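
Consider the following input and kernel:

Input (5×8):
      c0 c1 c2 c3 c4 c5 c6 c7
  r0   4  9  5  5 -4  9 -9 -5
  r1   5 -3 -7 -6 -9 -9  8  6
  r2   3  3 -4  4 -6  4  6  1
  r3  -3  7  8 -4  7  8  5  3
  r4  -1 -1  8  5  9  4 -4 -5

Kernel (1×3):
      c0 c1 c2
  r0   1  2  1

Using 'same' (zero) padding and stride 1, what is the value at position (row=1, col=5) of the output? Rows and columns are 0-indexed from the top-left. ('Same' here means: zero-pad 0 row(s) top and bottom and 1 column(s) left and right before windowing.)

-19

The receptive field on the zero-padded input at this output position is [-9 -9 8]. Elementwise product with the kernel and sum: -9·1 + -9·2 + 8·1.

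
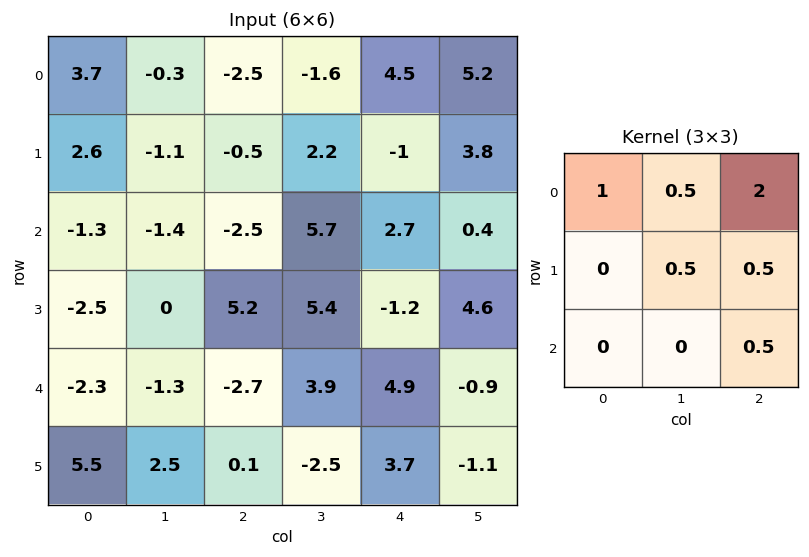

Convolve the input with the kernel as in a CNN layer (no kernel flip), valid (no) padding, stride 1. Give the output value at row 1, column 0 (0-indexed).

The receptive field on the input at this output position is [2.6 -1.1 -0.5 / -1.3 -1.4 -2.5 / -2.5 0 5.2]. Elementwise product with the kernel and sum: 2.6·1 + -1.1·0.5 + -0.5·2 + -1.4·0.5 + -2.5·0.5 + 5.2·0.5.

1.7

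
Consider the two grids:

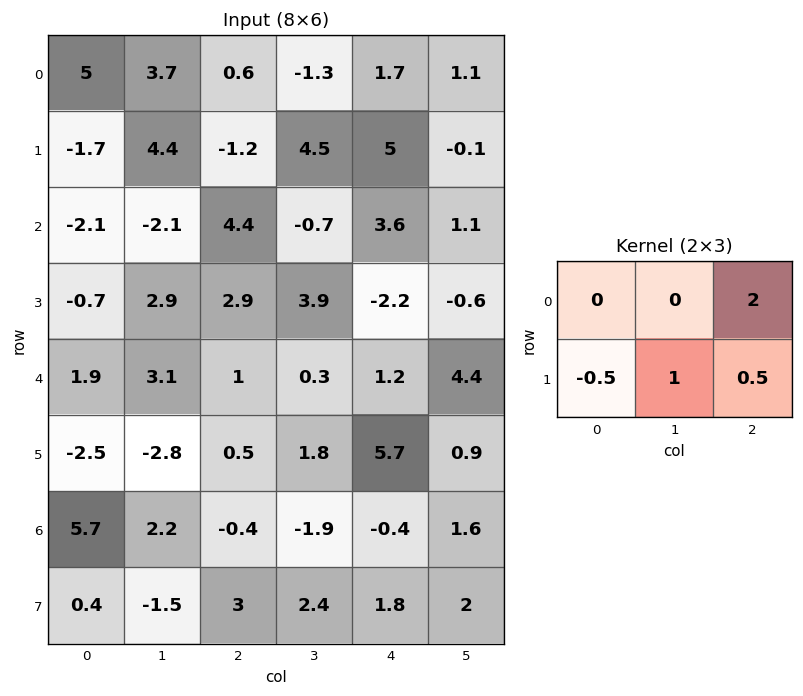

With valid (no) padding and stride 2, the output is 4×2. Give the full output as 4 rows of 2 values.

Output[0,0]: The receptive field on the input at this output position is [5 3.7 0.6 / -1.7 4.4 -1.2]. Elementwise product with the kernel and sum: 0.6·2 + -1.7·-0.5 + 4.4·1 + -1.2·0.5.

5.85 11
13.5 8.55
0.7 6.8
-1 1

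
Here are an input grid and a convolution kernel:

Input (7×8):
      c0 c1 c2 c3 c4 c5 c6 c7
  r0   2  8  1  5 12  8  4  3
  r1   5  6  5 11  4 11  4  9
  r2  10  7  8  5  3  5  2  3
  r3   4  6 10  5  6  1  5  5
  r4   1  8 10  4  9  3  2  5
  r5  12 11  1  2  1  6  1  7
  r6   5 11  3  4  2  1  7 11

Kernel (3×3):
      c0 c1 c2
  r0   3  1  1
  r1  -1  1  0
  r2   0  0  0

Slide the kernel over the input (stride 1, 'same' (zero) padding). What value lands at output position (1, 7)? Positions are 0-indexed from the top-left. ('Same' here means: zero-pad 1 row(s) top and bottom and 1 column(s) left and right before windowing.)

The receptive field on the zero-padded input at this output position is [4 3 0 / 4 9 0 / 2 3 0]. Elementwise product with the kernel and sum: 4·3 + 3·1 + 0·1 + 4·-1 + 9·1.

20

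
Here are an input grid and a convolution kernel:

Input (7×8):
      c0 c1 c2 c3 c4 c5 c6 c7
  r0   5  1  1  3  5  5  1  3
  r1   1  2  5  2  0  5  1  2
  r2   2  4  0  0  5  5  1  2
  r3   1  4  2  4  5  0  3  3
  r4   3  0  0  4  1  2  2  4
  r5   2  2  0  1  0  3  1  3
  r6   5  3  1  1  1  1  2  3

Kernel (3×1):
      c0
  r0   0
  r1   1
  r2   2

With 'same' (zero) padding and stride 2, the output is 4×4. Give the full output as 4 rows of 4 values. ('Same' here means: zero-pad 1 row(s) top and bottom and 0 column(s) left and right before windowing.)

7 11 5 3
4 4 15 7
7 0 1 4
5 1 1 2

Output[0,0]: The receptive field on the zero-padded input at this output position is [0 / 5 / 1]. Elementwise product with the kernel and sum: 5·1 + 1·2.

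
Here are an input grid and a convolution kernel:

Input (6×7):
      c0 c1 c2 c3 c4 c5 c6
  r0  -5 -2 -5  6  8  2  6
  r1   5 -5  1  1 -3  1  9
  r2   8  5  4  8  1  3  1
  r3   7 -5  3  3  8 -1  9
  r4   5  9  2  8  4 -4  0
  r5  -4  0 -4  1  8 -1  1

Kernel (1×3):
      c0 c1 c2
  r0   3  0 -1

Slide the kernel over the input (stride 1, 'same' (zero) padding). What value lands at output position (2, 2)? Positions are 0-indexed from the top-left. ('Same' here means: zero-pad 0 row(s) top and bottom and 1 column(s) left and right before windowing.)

The receptive field on the zero-padded input at this output position is [5 4 8]. Elementwise product with the kernel and sum: 5·3 + 8·-1.

7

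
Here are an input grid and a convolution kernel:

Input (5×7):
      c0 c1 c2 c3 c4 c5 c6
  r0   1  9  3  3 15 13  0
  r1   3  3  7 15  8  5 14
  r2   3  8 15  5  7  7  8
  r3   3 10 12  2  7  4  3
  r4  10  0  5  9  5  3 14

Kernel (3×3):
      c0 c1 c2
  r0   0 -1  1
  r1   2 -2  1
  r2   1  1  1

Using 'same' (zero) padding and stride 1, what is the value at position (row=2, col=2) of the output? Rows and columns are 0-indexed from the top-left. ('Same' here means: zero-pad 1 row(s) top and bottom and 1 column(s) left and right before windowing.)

The receptive field on the zero-padded input at this output position is [3 7 15 / 8 15 5 / 10 12 2]. Elementwise product with the kernel and sum: 7·-1 + 15·1 + 8·2 + 15·-2 + 5·1 + 10·1 + 12·1 + 2·1.

23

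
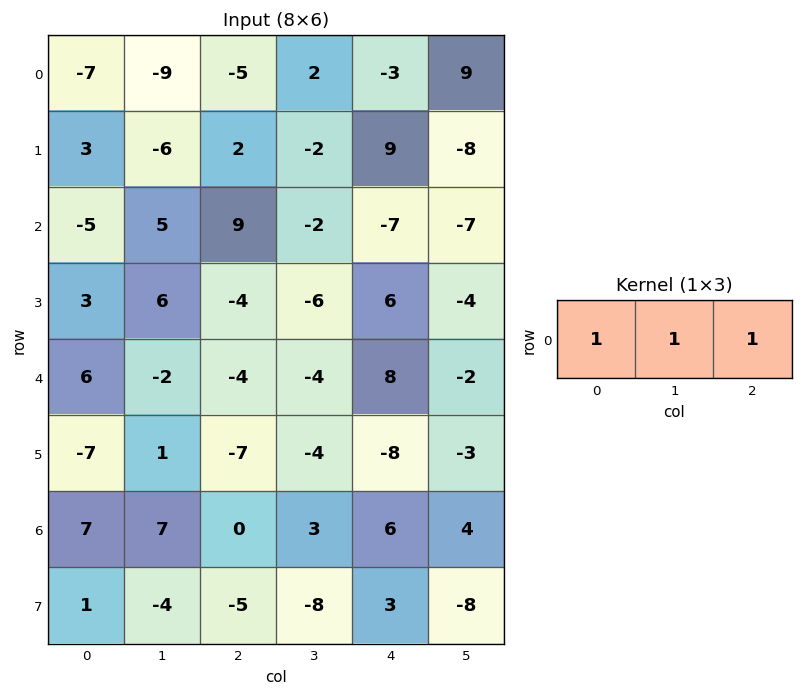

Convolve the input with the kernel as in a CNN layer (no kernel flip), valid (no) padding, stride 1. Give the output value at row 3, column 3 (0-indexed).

-4

The receptive field on the input at this output position is [-6 6 -4]. Elementwise product with the kernel and sum: -6·1 + 6·1 + -4·1.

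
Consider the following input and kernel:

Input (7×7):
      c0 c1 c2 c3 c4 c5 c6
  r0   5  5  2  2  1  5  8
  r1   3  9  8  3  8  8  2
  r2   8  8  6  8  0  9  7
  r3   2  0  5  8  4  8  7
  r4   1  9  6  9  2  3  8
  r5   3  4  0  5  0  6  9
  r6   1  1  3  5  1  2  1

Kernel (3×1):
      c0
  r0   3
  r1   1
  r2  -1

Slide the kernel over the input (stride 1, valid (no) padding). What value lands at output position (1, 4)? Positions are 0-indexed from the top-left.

The receptive field on the input at this output position is [8 / 0 / 4]. Elementwise product with the kernel and sum: 8·3 + 0·1 + 4·-1.

20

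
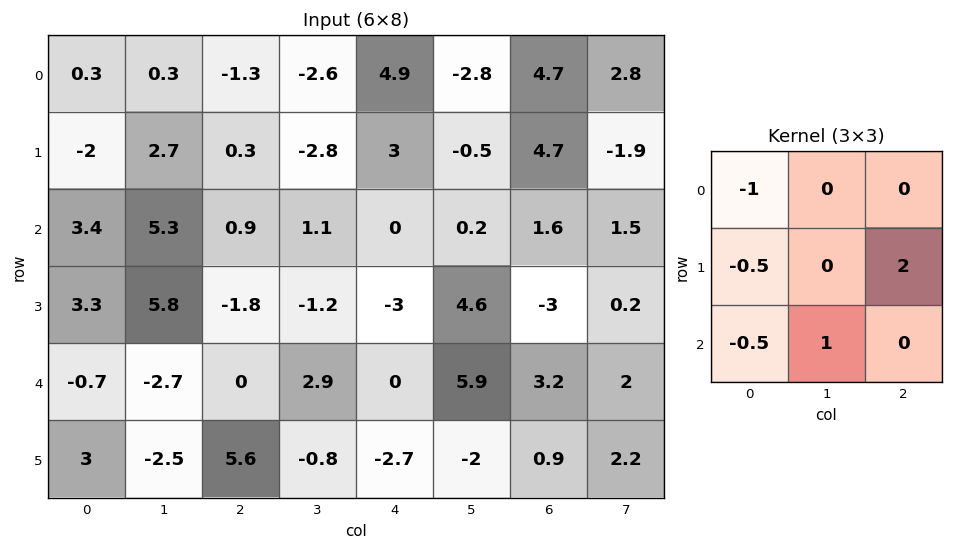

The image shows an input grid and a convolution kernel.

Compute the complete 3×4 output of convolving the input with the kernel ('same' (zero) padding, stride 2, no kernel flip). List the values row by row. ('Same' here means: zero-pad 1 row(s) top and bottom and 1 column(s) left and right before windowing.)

-1.4 -6.4 0.1 11.95
13.9 -7.85 0.25 -1.9
-2.4 8.2 9.25 -1.65

Output[0,0]: The receptive field on the zero-padded input at this output position is [0 0 0 / 0 0.3 0.3 / 0 -2 2.7]. Elementwise product with the kernel and sum: 0·-1 + 0·-0.5 + 0.3·2 + 0·-0.5 + -2·1.
Output[0,1]: The receptive field on the zero-padded input at this output position is [0 0 0 / 0.3 -1.3 -2.6 / 2.7 0.3 -2.8]. Elementwise product with the kernel and sum: 0·-1 + 0.3·-0.5 + -2.6·2 + 2.7·-0.5 + 0.3·1.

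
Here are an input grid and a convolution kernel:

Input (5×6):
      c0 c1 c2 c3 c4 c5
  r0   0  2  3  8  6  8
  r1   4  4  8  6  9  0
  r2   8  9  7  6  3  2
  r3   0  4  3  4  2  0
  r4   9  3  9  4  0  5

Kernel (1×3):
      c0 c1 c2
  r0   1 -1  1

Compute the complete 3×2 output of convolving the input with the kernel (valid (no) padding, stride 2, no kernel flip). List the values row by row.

Output[0,0]: The receptive field on the input at this output position is [0 2 3]. Elementwise product with the kernel and sum: 0·1 + 2·-1 + 3·1.
Output[0,1]: The receptive field on the input at this output position is [3 8 6]. Elementwise product with the kernel and sum: 3·1 + 8·-1 + 6·1.

1 1
6 4
15 5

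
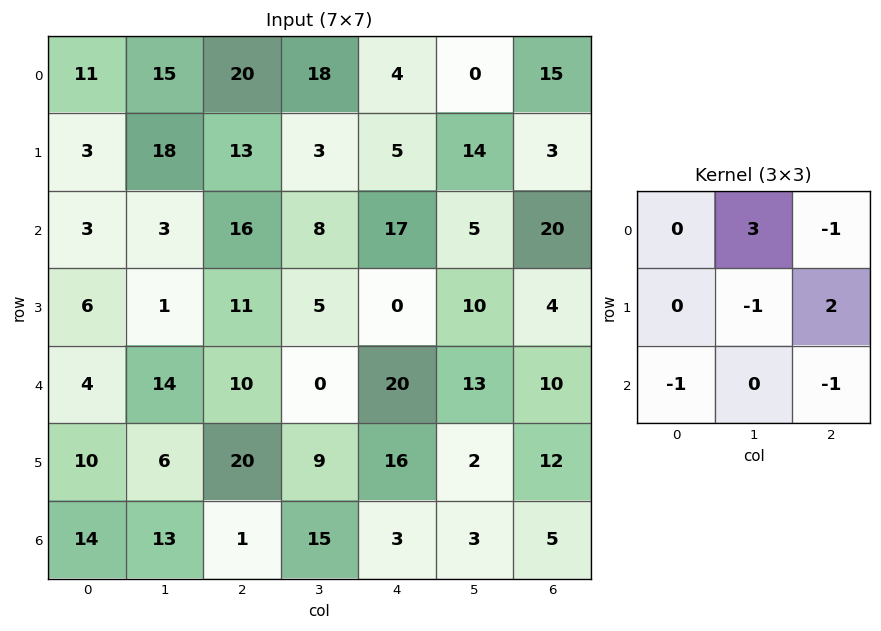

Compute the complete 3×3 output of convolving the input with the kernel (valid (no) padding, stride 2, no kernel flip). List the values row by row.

Output[0,0]: The receptive field on the input at this output position is [11 15 20 / 3 18 13 / 3 3 16]. Elementwise product with the kernel and sum: 15·3 + 20·-1 + 18·-1 + 13·2 + 3·-1 + 16·-1.
Output[0,1]: The receptive field on the input at this output position is [20 18 4 / 13 3 5 / 16 8 17]. Elementwise product with the kernel and sum: 18·3 + 4·-1 + 3·-1 + 5·2 + 16·-1 + 17·-1.

14 24 -60
0 -28 -37
51 -1 43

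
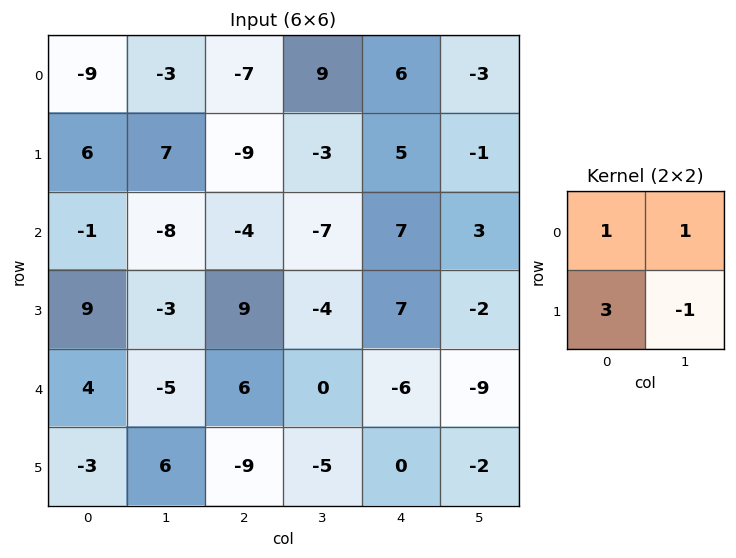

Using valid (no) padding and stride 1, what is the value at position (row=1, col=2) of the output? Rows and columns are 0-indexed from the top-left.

The receptive field on the input at this output position is [-9 -3 / -4 -7]. Elementwise product with the kernel and sum: -9·1 + -3·1 + -4·3 + -7·-1.

-17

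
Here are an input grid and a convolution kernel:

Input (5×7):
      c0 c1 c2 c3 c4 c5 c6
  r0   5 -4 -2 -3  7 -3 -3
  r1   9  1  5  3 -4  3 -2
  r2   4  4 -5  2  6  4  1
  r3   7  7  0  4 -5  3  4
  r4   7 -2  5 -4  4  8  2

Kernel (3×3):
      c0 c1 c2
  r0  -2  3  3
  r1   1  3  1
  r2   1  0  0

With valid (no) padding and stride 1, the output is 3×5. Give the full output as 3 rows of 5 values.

Output[0,0]: The receptive field on the input at this output position is [5 -4 -2 / 9 1 5 / 4 4 -5]. Elementwise product with the kernel and sum: 5·-2 + -4·3 + -2·3 + 9·1 + 1·3 + 5·1 + 4·1.

-7 16 21 14 -23
18 20 -6 19 25
24 -8 46 14 15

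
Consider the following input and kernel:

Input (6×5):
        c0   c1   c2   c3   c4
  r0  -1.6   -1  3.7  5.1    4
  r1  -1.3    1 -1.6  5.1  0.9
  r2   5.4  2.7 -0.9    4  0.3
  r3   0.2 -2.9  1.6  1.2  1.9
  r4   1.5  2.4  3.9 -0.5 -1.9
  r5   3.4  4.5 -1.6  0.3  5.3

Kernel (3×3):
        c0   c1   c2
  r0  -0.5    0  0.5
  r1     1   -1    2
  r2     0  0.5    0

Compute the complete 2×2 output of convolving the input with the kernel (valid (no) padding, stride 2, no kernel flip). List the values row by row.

-1.5 -2.75
4.35 4.55

Output[0,0]: The receptive field on the input at this output position is [-1.6 -1 3.7 / -1.3 1 -1.6 / 5.4 2.7 -0.9]. Elementwise product with the kernel and sum: -1.6·-0.5 + 3.7·0.5 + -1.3·1 + 1·-1 + -1.6·2 + 2.7·0.5.
Output[0,1]: The receptive field on the input at this output position is [3.7 5.1 4 / -1.6 5.1 0.9 / -0.9 4 0.3]. Elementwise product with the kernel and sum: 3.7·-0.5 + 4·0.5 + -1.6·1 + 5.1·-1 + 0.9·2 + 4·0.5.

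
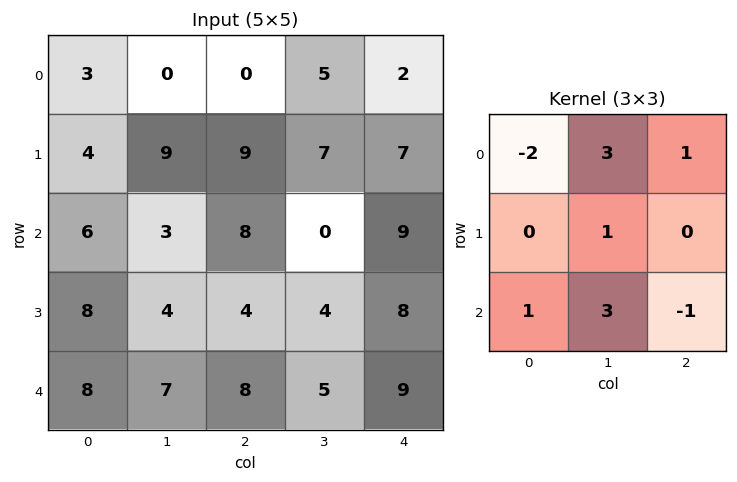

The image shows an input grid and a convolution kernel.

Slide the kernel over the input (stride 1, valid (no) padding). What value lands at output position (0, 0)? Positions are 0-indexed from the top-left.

The receptive field on the input at this output position is [3 0 0 / 4 9 9 / 6 3 8]. Elementwise product with the kernel and sum: 3·-2 + 0·3 + 0·1 + 9·1 + 6·1 + 3·3 + 8·-1.

10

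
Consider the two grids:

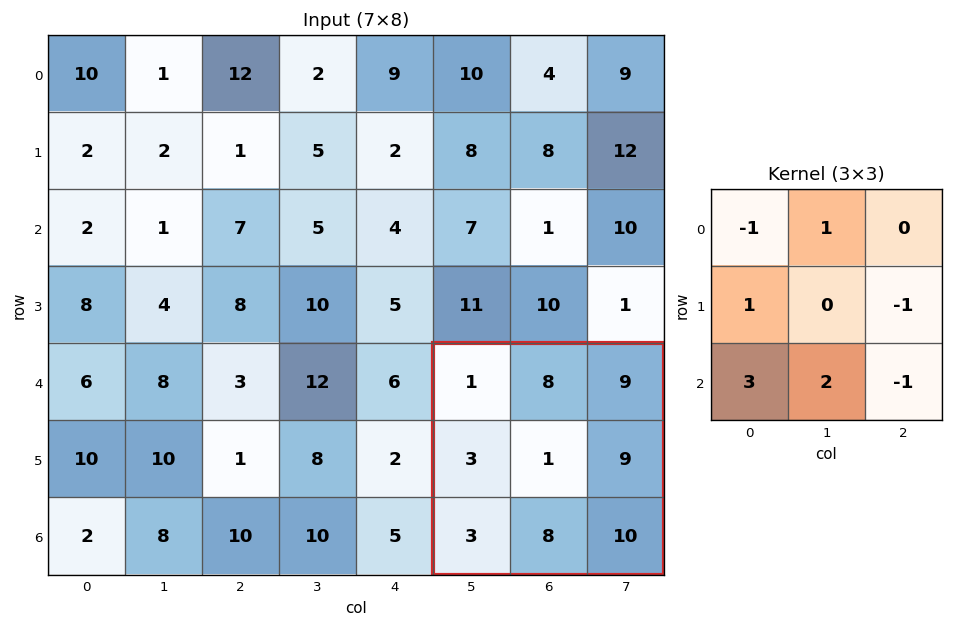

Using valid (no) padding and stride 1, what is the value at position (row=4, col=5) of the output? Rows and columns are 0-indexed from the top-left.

16

The receptive field on the input at this output position is [1 8 9 / 3 1 9 / 3 8 10]. Elementwise product with the kernel and sum: 1·-1 + 8·1 + 3·1 + 9·-1 + 3·3 + 8·2 + 10·-1.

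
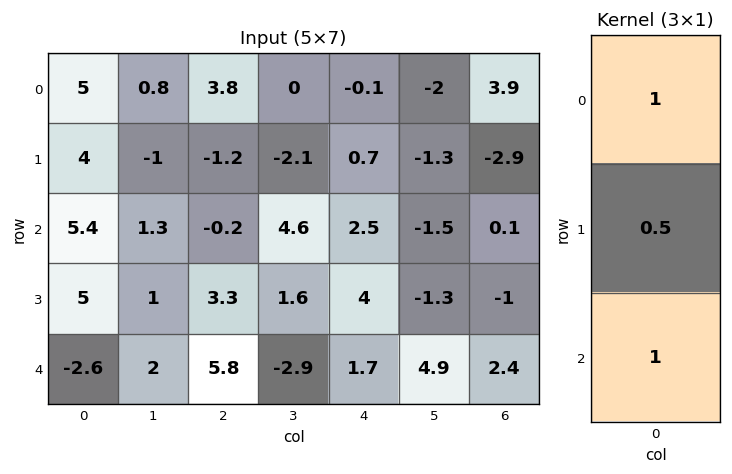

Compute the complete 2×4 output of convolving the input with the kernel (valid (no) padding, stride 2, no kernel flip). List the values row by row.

Output[0,0]: The receptive field on the input at this output position is [5 / 4 / 5.4]. Elementwise product with the kernel and sum: 5·1 + 4·0.5 + 5.4·1.

12.4 3 2.75 2.55
5.3 7.25 6.2 2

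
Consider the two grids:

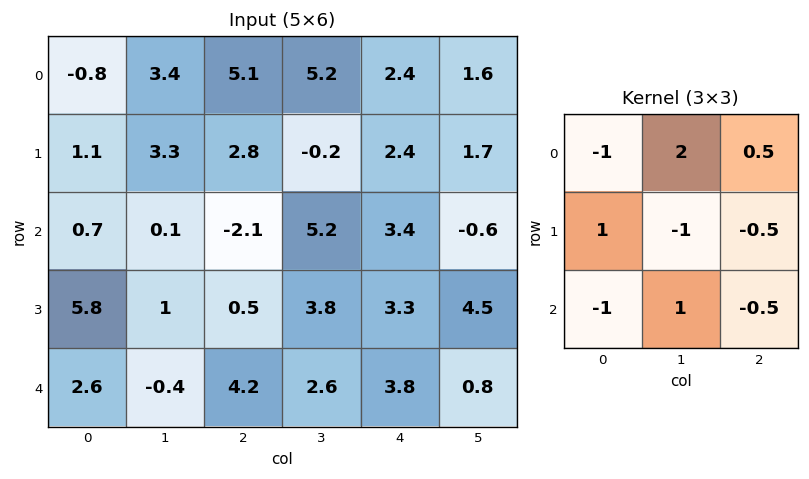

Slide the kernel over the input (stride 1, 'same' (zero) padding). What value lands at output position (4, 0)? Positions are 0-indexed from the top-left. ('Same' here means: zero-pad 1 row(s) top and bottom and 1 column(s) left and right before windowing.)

The receptive field on the zero-padded input at this output position is [0 5.8 1 / 0 2.6 -0.4 / 0 0 0]. Elementwise product with the kernel and sum: 0·-1 + 5.8·2 + 1·0.5 + 0·1 + 2.6·-1 + -0.4·-0.5 + 0·-1 + 0·1 + 0·-0.5.

9.7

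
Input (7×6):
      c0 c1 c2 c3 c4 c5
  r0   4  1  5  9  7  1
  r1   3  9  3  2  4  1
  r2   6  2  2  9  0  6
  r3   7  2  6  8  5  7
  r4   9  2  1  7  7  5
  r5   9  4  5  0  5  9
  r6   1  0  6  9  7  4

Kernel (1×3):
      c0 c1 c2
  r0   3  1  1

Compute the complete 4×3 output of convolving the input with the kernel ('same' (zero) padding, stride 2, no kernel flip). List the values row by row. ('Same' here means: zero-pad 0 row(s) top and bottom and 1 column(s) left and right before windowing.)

Output[0,0]: The receptive field on the zero-padded input at this output position is [0 4 1]. Elementwise product with the kernel and sum: 0·3 + 4·1 + 1·1.

5 17 35
8 17 33
11 14 33
1 15 38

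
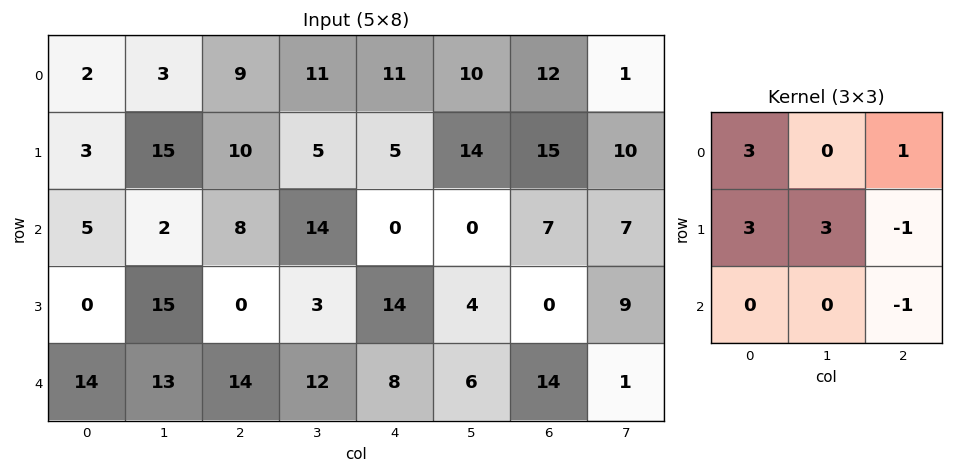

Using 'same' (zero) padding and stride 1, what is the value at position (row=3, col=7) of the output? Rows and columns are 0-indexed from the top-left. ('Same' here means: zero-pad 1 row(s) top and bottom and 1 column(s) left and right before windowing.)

48

The receptive field on the zero-padded input at this output position is [7 7 0 / 0 9 0 / 14 1 0]. Elementwise product with the kernel and sum: 7·3 + 0·1 + 0·3 + 9·3 + 0·-1 + 0·-1.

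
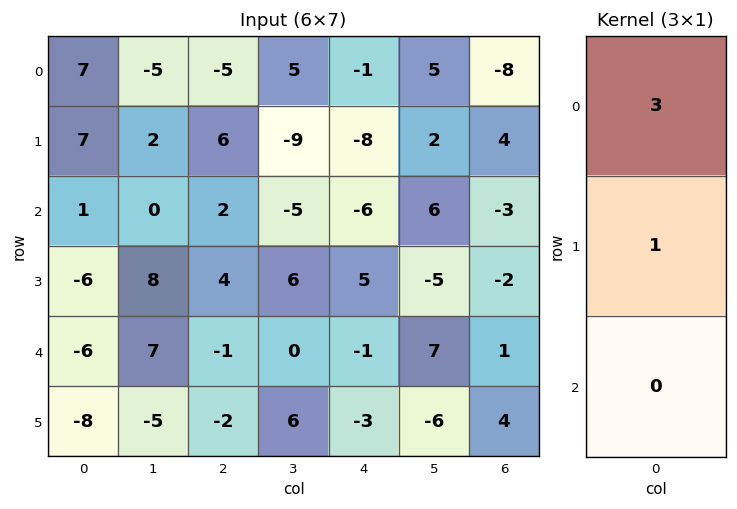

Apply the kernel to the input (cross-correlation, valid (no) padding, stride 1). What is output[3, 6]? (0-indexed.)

-5

The receptive field on the input at this output position is [-2 / 1 / 4]. Elementwise product with the kernel and sum: -2·3 + 1·1.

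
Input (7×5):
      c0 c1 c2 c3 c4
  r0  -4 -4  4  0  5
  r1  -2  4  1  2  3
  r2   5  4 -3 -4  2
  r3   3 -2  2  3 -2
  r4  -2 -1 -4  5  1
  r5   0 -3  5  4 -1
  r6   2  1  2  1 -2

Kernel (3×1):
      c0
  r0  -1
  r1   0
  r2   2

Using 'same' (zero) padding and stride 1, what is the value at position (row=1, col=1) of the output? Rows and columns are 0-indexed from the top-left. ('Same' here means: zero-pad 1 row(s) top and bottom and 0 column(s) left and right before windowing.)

The receptive field on the zero-padded input at this output position is [-4 / 4 / 4]. Elementwise product with the kernel and sum: -4·-1 + 4·2.

12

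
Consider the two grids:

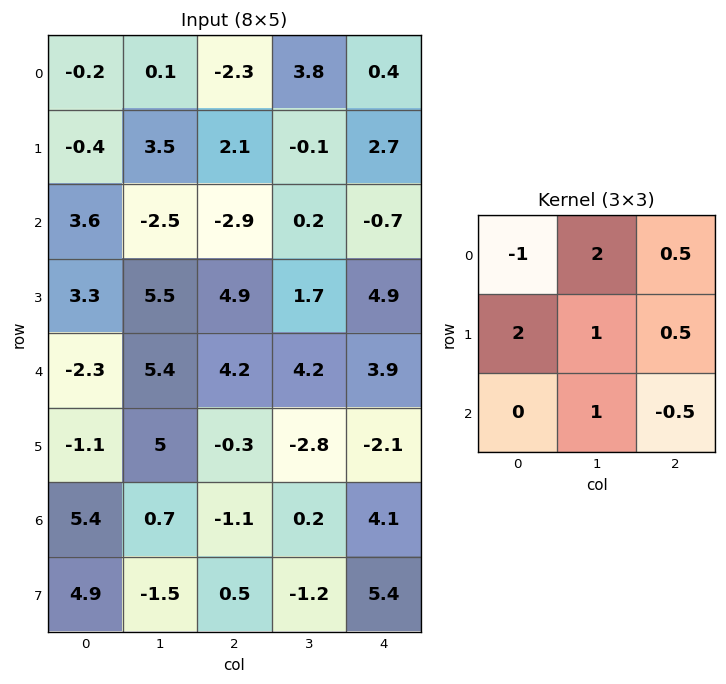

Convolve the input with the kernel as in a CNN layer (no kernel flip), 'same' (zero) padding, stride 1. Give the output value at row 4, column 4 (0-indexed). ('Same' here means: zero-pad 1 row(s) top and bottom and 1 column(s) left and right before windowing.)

18.3

The receptive field on the zero-padded input at this output position is [1.7 4.9 0 / 4.2 3.9 0 / -2.8 -2.1 0]. Elementwise product with the kernel and sum: 1.7·-1 + 4.9·2 + 0·0.5 + 4.2·2 + 3.9·1 + 0·0.5 + -2.1·1 + 0·-0.5.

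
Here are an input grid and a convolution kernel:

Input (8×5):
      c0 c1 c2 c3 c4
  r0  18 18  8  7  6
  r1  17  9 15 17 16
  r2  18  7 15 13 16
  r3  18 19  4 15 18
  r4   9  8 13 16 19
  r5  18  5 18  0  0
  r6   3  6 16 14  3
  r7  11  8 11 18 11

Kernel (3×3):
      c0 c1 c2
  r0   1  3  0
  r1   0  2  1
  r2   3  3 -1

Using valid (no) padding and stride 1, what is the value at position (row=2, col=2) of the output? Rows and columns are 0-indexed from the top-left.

170

The receptive field on the input at this output position is [15 13 16 / 4 15 18 / 13 16 19]. Elementwise product with the kernel and sum: 15·1 + 13·3 + 15·2 + 18·1 + 13·3 + 16·3 + 19·-1.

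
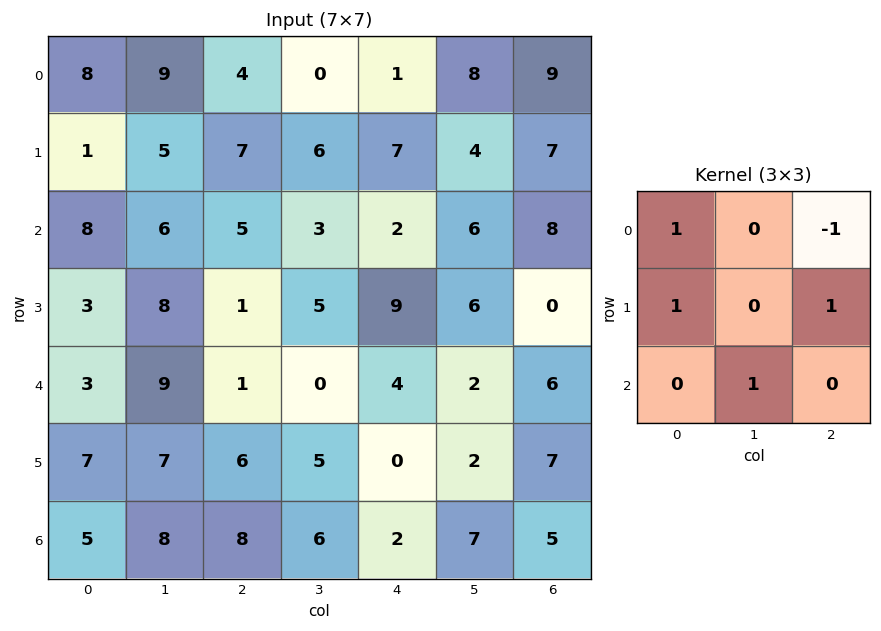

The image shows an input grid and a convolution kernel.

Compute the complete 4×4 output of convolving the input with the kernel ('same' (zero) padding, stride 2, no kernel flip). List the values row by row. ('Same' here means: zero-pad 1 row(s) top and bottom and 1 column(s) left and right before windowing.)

Output[0,0]: The receptive field on the zero-padded input at this output position is [0 0 0 / 0 8 9 / 0 1 5]. Elementwise product with the kernel and sum: 0·1 + 0·-1 + 0·1 + 9·1 + 1·1.
Output[0,1]: The receptive field on the zero-padded input at this output position is [0 0 0 / 9 4 0 / 5 7 6]. Elementwise product with the kernel and sum: 0·1 + 0·-1 + 9·1 + 0·1 + 7·1.

10 16 15 15
4 9 20 10
8 18 1 15
1 16 16 9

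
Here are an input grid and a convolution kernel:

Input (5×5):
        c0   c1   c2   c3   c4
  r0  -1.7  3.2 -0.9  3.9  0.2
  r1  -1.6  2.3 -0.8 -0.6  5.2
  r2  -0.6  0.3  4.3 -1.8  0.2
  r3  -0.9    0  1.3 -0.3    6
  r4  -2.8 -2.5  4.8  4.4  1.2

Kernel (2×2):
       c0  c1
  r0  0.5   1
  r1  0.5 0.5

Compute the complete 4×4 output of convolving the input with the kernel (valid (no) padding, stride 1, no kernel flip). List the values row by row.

2.7 1.45 2.75 4.45
1.35 2.65 0.25 4.1
-0.45 5.1 0.85 2.15
-3.1 2.45 4.95 8.65

Output[0,0]: The receptive field on the input at this output position is [-1.7 3.2 / -1.6 2.3]. Elementwise product with the kernel and sum: -1.7·0.5 + 3.2·1 + -1.6·0.5 + 2.3·0.5.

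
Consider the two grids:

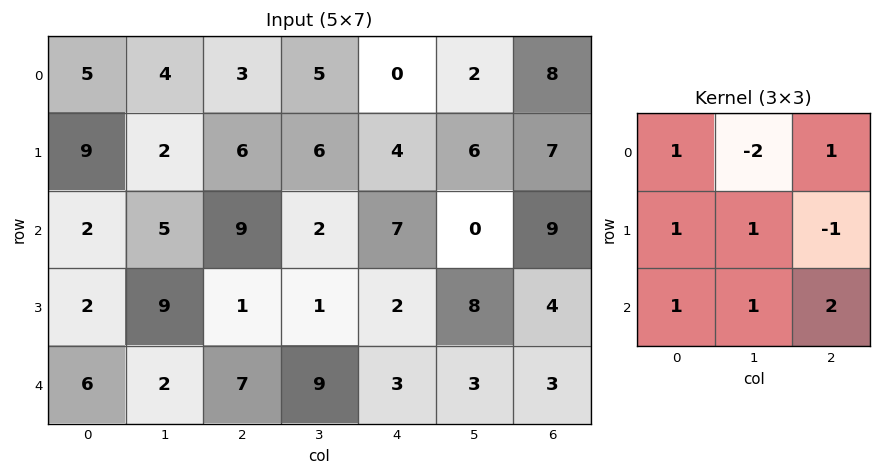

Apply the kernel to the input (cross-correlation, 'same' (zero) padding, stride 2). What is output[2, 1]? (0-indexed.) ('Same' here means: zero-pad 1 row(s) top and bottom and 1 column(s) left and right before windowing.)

The receptive field on the zero-padded input at this output position is [9 1 1 / 2 7 9 / 0 0 0]. Elementwise product with the kernel and sum: 9·1 + 1·-2 + 1·1 + 2·1 + 7·1 + 9·-1 + 0·1 + 0·1 + 0·2.

8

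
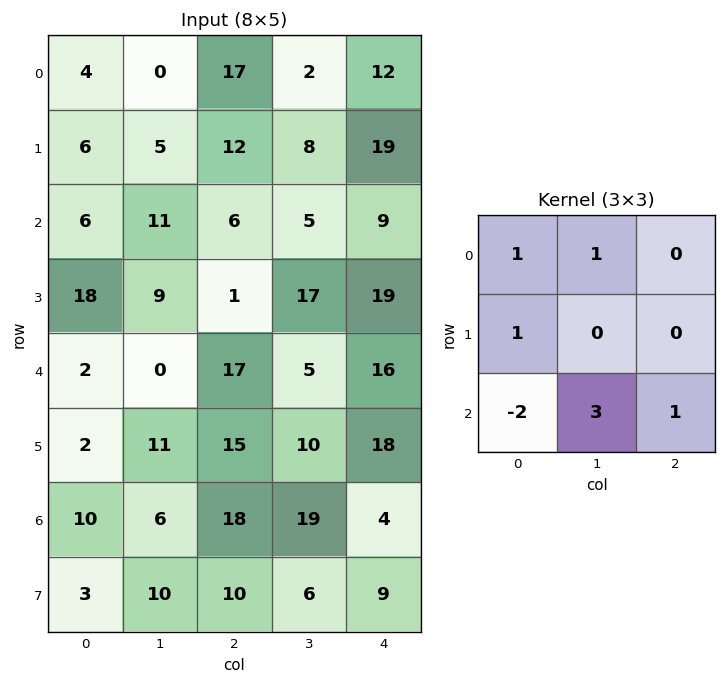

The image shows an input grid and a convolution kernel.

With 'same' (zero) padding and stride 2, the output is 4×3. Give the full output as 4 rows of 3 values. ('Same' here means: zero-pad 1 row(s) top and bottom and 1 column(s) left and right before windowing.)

23 34 43
69 30 55
35 43 75
21 48 62

Output[0,0]: The receptive field on the zero-padded input at this output position is [0 0 0 / 0 4 0 / 0 6 5]. Elementwise product with the kernel and sum: 0·1 + 0·1 + 0·1 + 0·-2 + 6·3 + 5·1.
Output[0,1]: The receptive field on the zero-padded input at this output position is [0 0 0 / 0 17 2 / 5 12 8]. Elementwise product with the kernel and sum: 0·1 + 0·1 + 0·1 + 5·-2 + 12·3 + 8·1.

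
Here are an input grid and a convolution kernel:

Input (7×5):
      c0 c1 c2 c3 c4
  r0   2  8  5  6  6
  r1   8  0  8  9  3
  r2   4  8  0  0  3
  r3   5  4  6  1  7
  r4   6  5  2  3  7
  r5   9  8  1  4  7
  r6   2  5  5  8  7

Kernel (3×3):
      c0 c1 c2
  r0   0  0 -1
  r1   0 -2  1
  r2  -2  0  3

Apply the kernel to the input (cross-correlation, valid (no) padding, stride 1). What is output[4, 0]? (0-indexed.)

-6

The receptive field on the input at this output position is [6 5 2 / 9 8 1 / 2 5 5]. Elementwise product with the kernel and sum: 2·-1 + 8·-2 + 1·1 + 2·-2 + 5·3.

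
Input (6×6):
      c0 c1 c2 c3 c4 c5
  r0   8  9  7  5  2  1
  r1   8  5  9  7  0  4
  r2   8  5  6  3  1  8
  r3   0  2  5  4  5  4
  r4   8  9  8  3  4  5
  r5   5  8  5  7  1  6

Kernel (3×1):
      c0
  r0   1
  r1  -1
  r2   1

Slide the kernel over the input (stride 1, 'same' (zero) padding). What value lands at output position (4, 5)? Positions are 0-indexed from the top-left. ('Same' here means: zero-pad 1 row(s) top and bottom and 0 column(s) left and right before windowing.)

The receptive field on the zero-padded input at this output position is [4 / 5 / 6]. Elementwise product with the kernel and sum: 4·1 + 5·-1 + 6·1.

5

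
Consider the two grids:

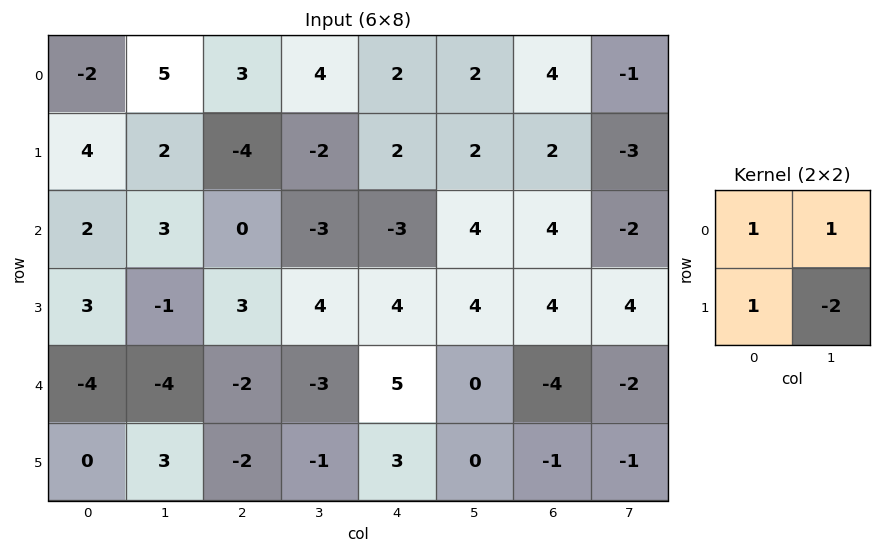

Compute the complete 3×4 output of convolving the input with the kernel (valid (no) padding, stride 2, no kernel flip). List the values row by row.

Output[0,0]: The receptive field on the input at this output position is [-2 5 / 4 2]. Elementwise product with the kernel and sum: -2·1 + 5·1 + 4·1 + 2·-2.

3 7 2 11
10 -8 -3 -2
-14 -5 8 -5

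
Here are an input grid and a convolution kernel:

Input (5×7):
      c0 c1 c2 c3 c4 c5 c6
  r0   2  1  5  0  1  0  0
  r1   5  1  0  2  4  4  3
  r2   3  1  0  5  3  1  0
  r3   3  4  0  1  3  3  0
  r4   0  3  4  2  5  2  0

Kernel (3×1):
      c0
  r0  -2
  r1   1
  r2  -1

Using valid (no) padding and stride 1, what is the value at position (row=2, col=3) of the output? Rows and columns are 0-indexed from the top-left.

The receptive field on the input at this output position is [5 / 1 / 2]. Elementwise product with the kernel and sum: 5·-2 + 1·1 + 2·-1.

-11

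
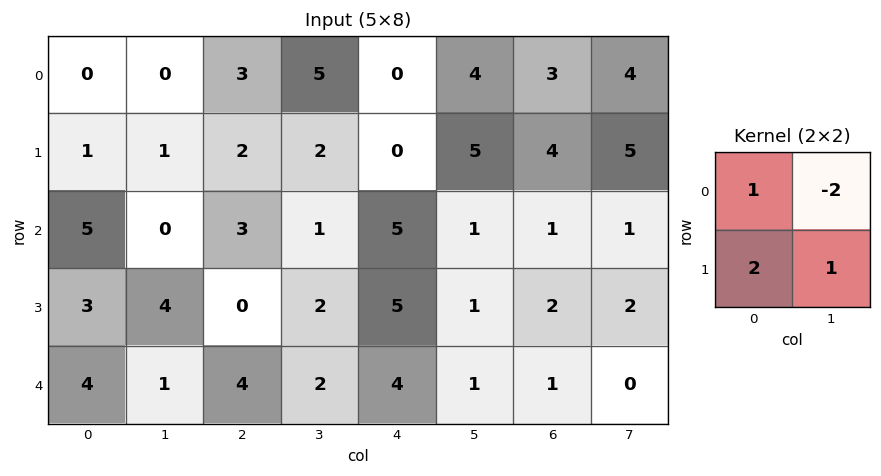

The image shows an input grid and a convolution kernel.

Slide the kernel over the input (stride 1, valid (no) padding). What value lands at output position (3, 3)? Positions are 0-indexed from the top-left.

0

The receptive field on the input at this output position is [2 5 / 2 4]. Elementwise product with the kernel and sum: 2·1 + 5·-2 + 2·2 + 4·1.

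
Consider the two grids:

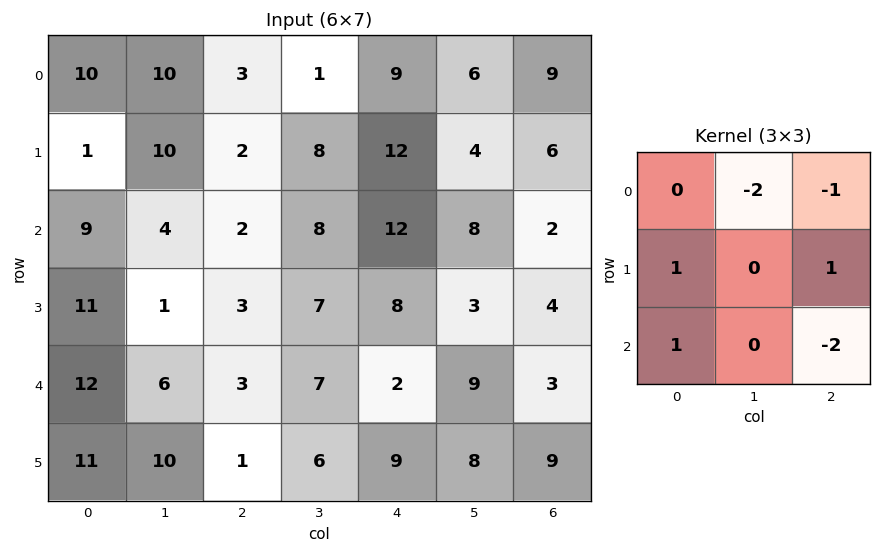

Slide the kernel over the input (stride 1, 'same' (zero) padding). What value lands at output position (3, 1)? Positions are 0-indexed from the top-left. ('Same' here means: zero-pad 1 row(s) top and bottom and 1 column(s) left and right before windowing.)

The receptive field on the zero-padded input at this output position is [9 4 2 / 11 1 3 / 12 6 3]. Elementwise product with the kernel and sum: 4·-2 + 2·-1 + 11·1 + 3·1 + 12·1 + 3·-2.

10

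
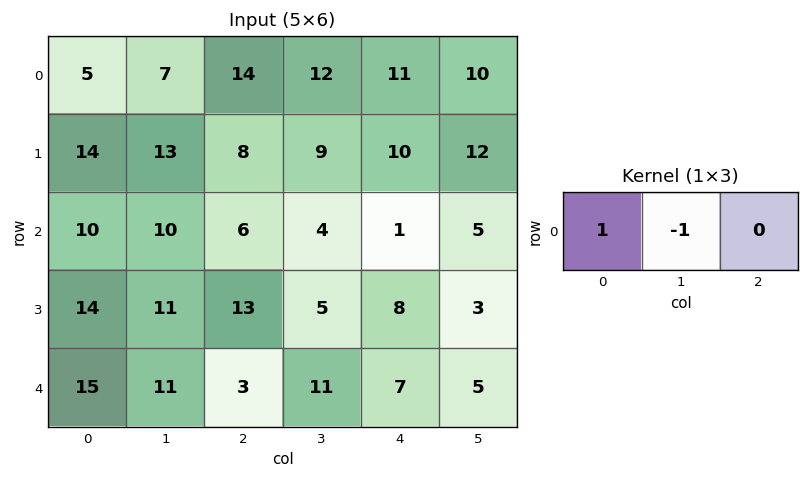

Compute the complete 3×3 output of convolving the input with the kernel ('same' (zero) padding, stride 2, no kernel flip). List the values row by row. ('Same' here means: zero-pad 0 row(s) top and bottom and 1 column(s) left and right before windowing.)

Output[0,0]: The receptive field on the zero-padded input at this output position is [0 5 7]. Elementwise product with the kernel and sum: 0·1 + 5·-1.

-5 -7 1
-10 4 3
-15 8 4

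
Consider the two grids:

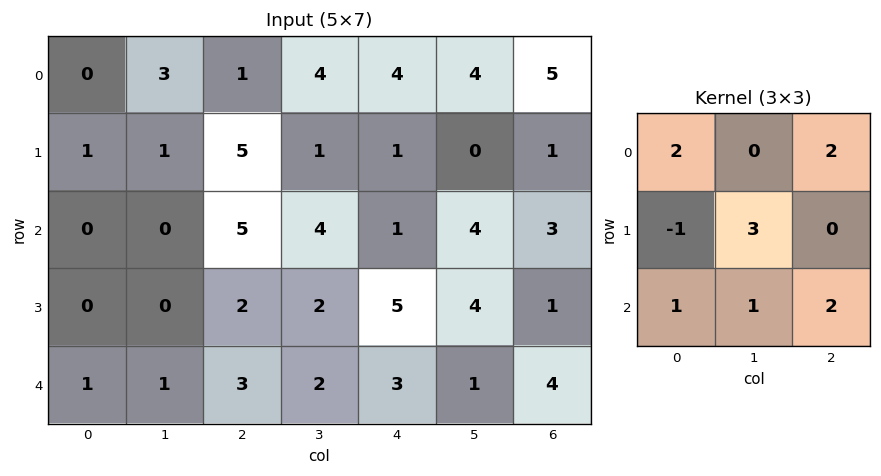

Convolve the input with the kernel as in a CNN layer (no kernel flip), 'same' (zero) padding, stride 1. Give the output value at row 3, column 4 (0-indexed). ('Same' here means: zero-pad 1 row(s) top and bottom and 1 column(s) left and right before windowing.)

36

The receptive field on the zero-padded input at this output position is [4 1 4 / 2 5 4 / 2 3 1]. Elementwise product with the kernel and sum: 4·2 + 4·2 + 2·-1 + 5·3 + 2·1 + 3·1 + 1·2.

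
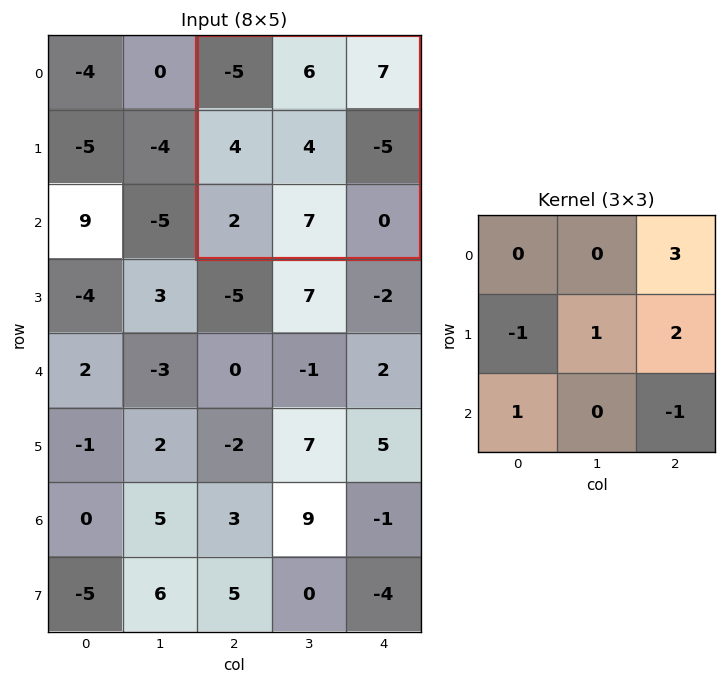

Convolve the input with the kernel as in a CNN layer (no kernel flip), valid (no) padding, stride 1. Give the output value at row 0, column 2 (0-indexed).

13

The receptive field on the input at this output position is [-5 6 7 / 4 4 -5 / 2 7 0]. Elementwise product with the kernel and sum: 7·3 + 4·-1 + 4·1 + -5·2 + 2·1 + 0·-1.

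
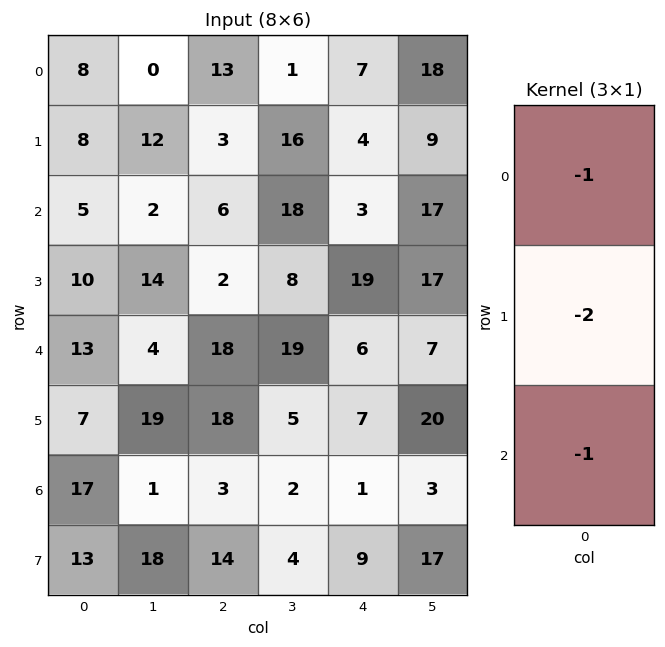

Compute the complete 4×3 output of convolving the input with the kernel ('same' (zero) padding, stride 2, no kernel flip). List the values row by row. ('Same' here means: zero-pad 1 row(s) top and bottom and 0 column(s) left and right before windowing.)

Output[0,0]: The receptive field on the zero-padded input at this output position is [0 / 8 / 8]. Elementwise product with the kernel and sum: 0·-1 + 8·-2 + 8·-1.
Output[0,1]: The receptive field on the zero-padded input at this output position is [0 / 13 / 3]. Elementwise product with the kernel and sum: 0·-1 + 13·-2 + 3·-1.

-24 -29 -18
-28 -17 -29
-43 -56 -38
-54 -38 -18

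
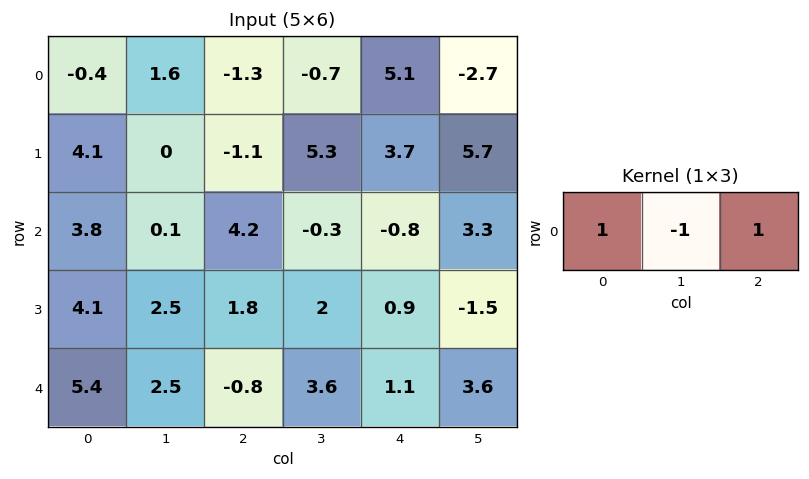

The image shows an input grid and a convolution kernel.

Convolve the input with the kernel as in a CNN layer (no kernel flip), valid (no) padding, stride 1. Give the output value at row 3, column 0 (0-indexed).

The receptive field on the input at this output position is [4.1 2.5 1.8]. Elementwise product with the kernel and sum: 4.1·1 + 2.5·-1 + 1.8·1.

3.4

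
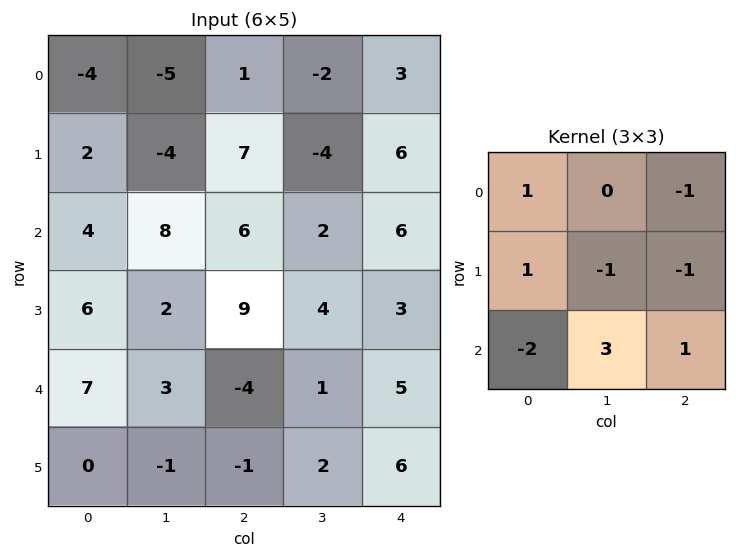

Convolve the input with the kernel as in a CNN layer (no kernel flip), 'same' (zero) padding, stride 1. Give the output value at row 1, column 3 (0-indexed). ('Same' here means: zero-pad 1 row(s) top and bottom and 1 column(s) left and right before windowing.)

3

The receptive field on the zero-padded input at this output position is [1 -2 3 / 7 -4 6 / 6 2 6]. Elementwise product with the kernel and sum: 1·1 + 3·-1 + 7·1 + -4·-1 + 6·-1 + 6·-2 + 2·3 + 6·1.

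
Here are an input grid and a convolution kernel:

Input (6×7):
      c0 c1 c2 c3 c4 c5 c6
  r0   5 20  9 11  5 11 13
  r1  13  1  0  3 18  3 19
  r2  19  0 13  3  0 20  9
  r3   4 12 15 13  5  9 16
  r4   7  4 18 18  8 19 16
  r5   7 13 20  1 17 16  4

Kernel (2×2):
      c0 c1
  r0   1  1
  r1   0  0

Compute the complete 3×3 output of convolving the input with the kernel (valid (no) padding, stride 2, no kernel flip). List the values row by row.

25 20 16
19 16 20
11 36 27

Output[0,0]: The receptive field on the input at this output position is [5 20 / 13 1]. Elementwise product with the kernel and sum: 5·1 + 20·1.
Output[0,1]: The receptive field on the input at this output position is [9 11 / 0 3]. Elementwise product with the kernel and sum: 9·1 + 11·1.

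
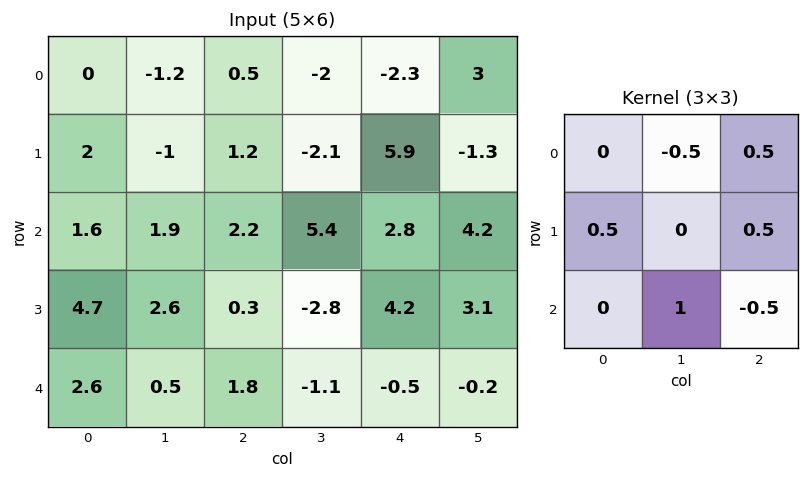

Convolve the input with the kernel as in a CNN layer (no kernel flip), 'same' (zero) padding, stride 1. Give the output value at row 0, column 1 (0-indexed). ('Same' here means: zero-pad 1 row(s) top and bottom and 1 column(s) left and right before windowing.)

The receptive field on the zero-padded input at this output position is [0 0 0 / 0 -1.2 0.5 / 2 -1 1.2]. Elementwise product with the kernel and sum: 0·-0.5 + 0·0.5 + 0·0.5 + 0.5·0.5 + -1·1 + 1.2·-0.5.

-1.35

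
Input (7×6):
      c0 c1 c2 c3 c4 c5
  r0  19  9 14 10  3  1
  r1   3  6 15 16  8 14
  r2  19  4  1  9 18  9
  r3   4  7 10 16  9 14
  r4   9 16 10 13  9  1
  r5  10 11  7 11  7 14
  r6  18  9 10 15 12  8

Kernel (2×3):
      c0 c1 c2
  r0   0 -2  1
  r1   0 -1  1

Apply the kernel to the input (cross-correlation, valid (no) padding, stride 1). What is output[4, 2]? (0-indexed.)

-21

The receptive field on the input at this output position is [10 13 9 / 7 11 7]. Elementwise product with the kernel and sum: 13·-2 + 9·1 + 11·-1 + 7·1.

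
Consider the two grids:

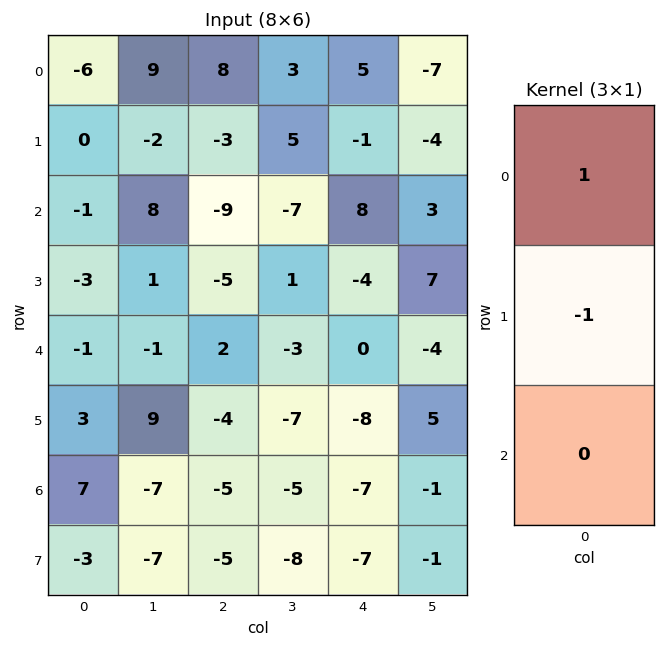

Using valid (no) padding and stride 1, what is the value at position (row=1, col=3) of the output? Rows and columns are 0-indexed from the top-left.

12

The receptive field on the input at this output position is [5 / -7 / 1]. Elementwise product with the kernel and sum: 5·1 + -7·-1.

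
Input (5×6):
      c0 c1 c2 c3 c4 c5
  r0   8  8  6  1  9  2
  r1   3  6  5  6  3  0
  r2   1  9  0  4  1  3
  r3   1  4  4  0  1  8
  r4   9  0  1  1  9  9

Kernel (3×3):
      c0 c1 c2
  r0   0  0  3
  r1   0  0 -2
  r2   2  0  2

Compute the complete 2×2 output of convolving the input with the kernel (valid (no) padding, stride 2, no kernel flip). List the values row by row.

Output[0,0]: The receptive field on the input at this output position is [8 8 6 / 3 6 5 / 1 9 0]. Elementwise product with the kernel and sum: 6·3 + 5·-2 + 1·2 + 0·2.
Output[0,1]: The receptive field on the input at this output position is [6 1 9 / 5 6 3 / 0 4 1]. Elementwise product with the kernel and sum: 9·3 + 3·-2 + 0·2 + 1·2.

10 23
12 21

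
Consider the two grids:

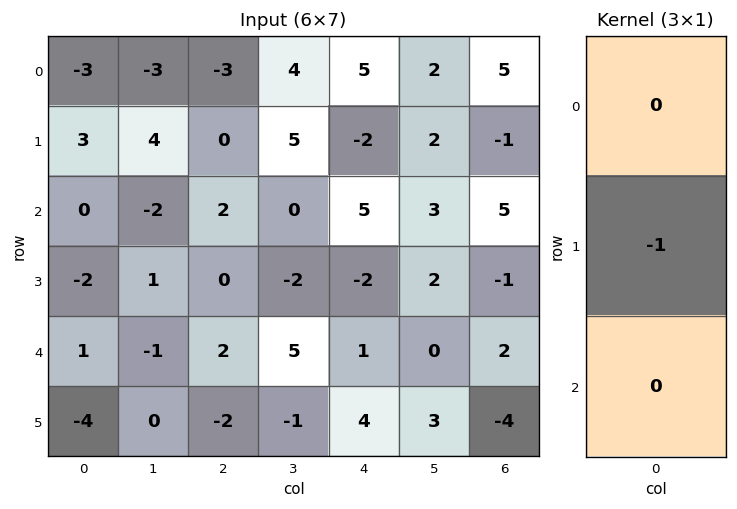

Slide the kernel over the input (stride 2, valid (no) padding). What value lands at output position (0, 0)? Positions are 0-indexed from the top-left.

The receptive field on the input at this output position is [-3 / 3 / 0]. Elementwise product with the kernel and sum: 3·-1.

-3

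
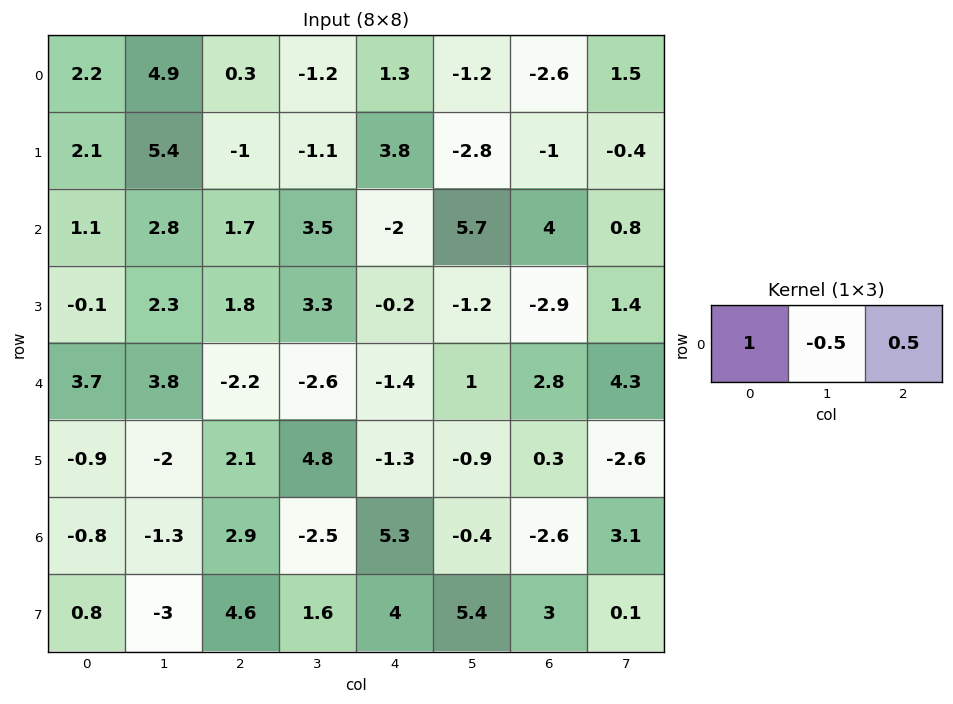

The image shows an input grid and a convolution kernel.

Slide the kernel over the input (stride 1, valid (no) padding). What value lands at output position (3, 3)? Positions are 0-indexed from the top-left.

2.8

The receptive field on the input at this output position is [3.3 -0.2 -1.2]. Elementwise product with the kernel and sum: 3.3·1 + -0.2·-0.5 + -1.2·0.5.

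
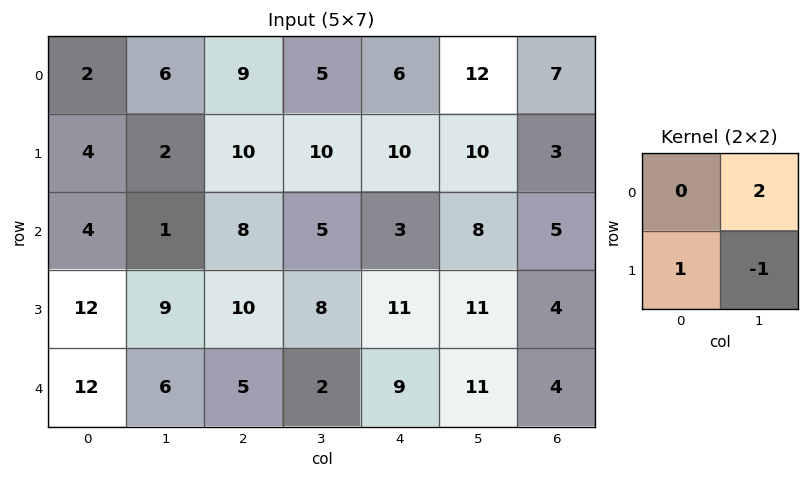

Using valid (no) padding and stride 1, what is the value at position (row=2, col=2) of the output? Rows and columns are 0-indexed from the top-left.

12

The receptive field on the input at this output position is [8 5 / 10 8]. Elementwise product with the kernel and sum: 5·2 + 10·1 + 8·-1.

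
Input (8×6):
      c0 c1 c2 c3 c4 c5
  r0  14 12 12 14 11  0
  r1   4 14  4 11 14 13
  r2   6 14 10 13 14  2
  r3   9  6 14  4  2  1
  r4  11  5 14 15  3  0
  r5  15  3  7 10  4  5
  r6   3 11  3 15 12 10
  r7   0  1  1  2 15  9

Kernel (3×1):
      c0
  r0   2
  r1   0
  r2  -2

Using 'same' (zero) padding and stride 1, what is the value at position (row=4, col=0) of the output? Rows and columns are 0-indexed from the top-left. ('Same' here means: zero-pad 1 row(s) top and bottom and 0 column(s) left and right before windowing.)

-12

The receptive field on the zero-padded input at this output position is [9 / 11 / 15]. Elementwise product with the kernel and sum: 9·2 + 15·-2.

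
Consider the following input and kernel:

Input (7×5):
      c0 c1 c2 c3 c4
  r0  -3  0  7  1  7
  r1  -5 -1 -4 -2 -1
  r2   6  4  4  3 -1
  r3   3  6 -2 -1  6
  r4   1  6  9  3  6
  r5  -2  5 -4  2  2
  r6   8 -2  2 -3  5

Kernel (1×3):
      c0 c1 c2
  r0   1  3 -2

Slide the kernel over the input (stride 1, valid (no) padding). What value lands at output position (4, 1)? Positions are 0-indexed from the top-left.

27

The receptive field on the input at this output position is [6 9 3]. Elementwise product with the kernel and sum: 6·1 + 9·3 + 3·-2.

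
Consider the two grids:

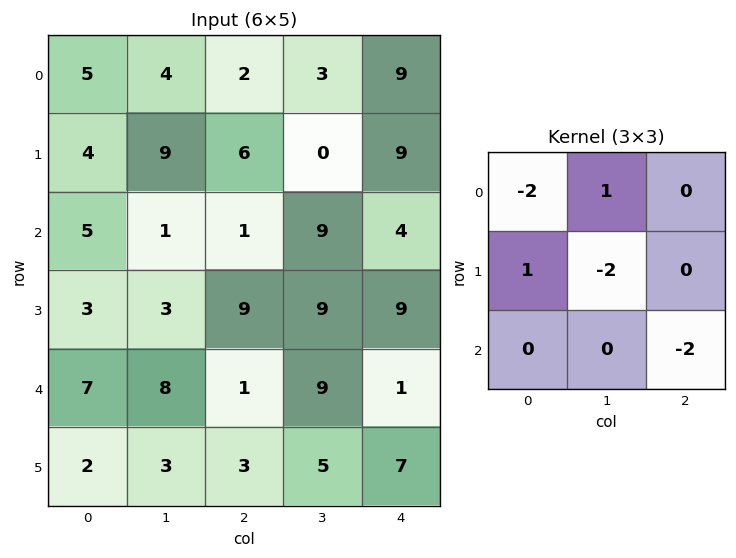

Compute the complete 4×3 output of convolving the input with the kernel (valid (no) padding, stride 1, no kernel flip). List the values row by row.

-22 -27 -3
-14 -31 -47
-14 -34 -4
-18 -1 -40

Output[0,0]: The receptive field on the input at this output position is [5 4 2 / 4 9 6 / 5 1 1]. Elementwise product with the kernel and sum: 5·-2 + 4·1 + 4·1 + 9·-2 + 1·-2.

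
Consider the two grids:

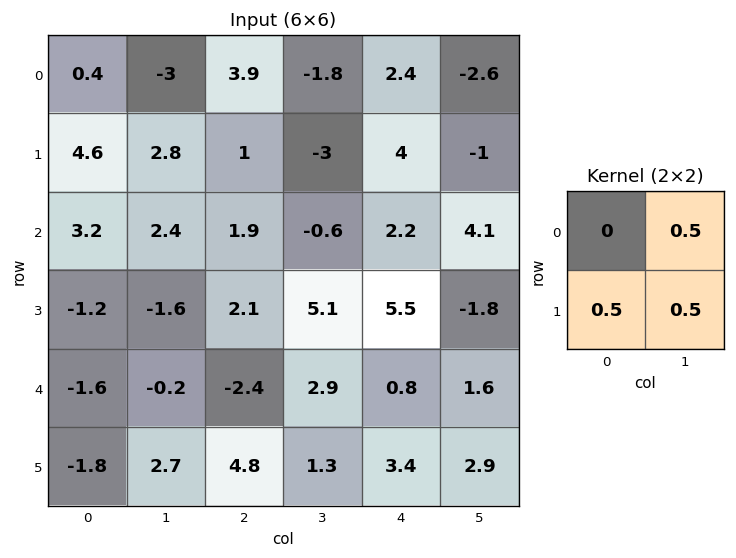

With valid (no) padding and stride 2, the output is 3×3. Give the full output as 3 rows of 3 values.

2.2 -1.9 0.2
-0.2 3.3 3.9
0.35 4.5 3.95

Output[0,0]: The receptive field on the input at this output position is [0.4 -3 / 4.6 2.8]. Elementwise product with the kernel and sum: -3·0.5 + 4.6·0.5 + 2.8·0.5.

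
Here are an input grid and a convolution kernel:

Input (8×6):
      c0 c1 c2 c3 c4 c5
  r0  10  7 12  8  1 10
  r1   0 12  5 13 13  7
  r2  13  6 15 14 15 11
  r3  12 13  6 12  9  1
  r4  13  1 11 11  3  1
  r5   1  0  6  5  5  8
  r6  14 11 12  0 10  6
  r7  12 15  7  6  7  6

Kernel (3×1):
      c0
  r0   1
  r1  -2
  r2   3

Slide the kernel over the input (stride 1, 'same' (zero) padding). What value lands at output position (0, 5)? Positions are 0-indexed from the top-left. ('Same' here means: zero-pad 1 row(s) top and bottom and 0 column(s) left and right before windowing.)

1

The receptive field on the zero-padded input at this output position is [0 / 10 / 7]. Elementwise product with the kernel and sum: 0·1 + 10·-2 + 7·3.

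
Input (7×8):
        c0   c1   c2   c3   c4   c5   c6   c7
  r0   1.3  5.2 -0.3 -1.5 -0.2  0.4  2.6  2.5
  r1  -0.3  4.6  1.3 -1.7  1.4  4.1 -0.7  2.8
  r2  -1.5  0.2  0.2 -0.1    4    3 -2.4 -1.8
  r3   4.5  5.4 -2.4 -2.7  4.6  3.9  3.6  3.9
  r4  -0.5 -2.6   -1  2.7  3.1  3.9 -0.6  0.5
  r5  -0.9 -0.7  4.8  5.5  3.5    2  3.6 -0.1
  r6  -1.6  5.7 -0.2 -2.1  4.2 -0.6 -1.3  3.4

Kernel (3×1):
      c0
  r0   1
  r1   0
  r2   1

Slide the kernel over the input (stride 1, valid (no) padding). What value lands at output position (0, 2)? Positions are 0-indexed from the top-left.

The receptive field on the input at this output position is [-0.3 / 1.3 / 0.2]. Elementwise product with the kernel and sum: -0.3·1 + 0.2·1.

-0.1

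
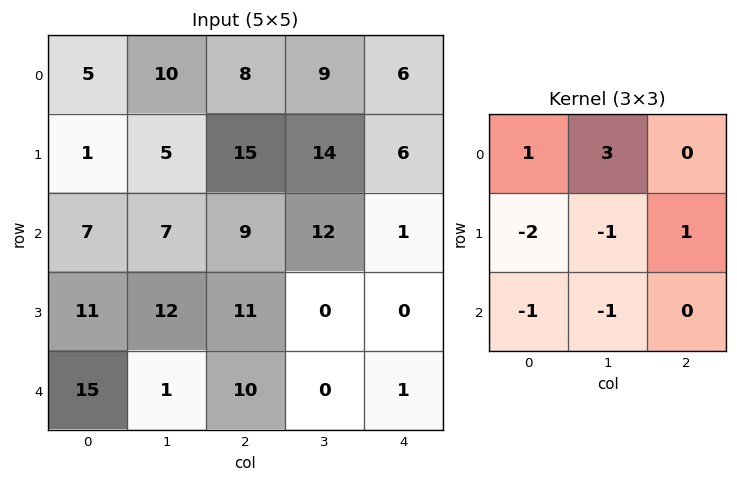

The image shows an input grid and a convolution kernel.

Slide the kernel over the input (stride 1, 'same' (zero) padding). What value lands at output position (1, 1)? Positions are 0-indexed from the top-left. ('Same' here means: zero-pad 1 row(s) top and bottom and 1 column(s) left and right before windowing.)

The receptive field on the zero-padded input at this output position is [5 10 8 / 1 5 15 / 7 7 9]. Elementwise product with the kernel and sum: 5·1 + 10·3 + 1·-2 + 5·-1 + 15·1 + 7·-1 + 7·-1.

29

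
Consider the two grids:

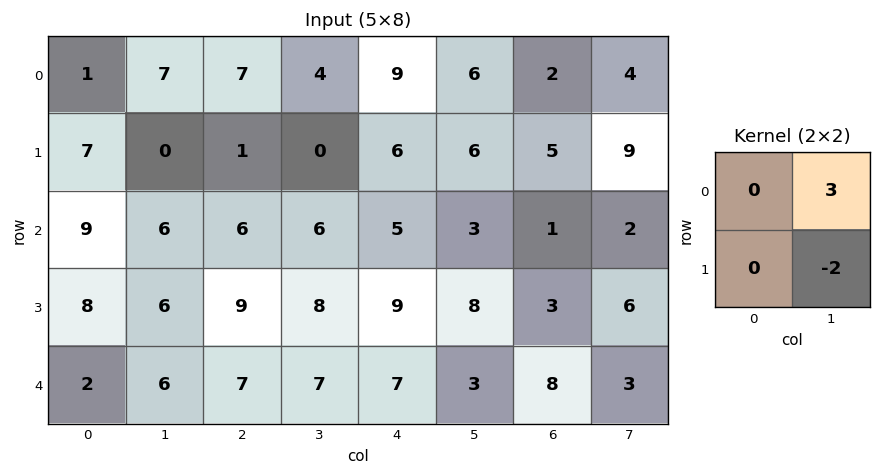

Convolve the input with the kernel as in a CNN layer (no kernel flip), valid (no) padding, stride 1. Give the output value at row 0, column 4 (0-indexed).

6

The receptive field on the input at this output position is [9 6 / 6 6]. Elementwise product with the kernel and sum: 6·3 + 6·-2.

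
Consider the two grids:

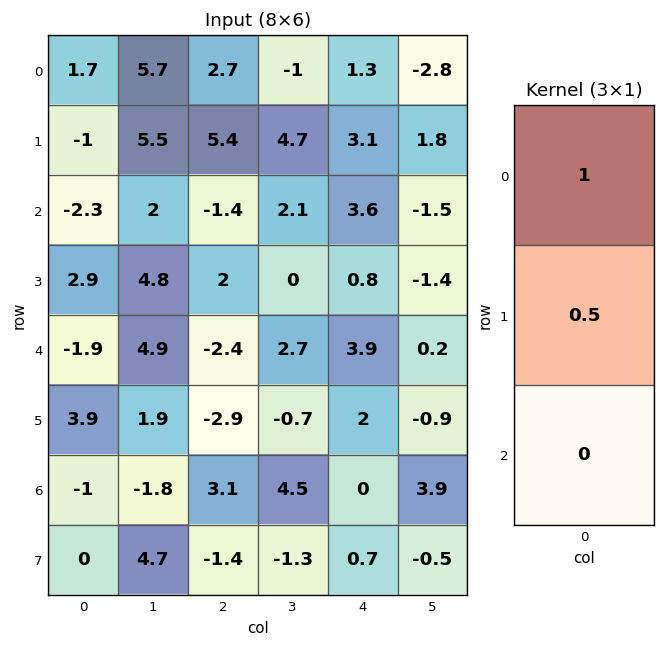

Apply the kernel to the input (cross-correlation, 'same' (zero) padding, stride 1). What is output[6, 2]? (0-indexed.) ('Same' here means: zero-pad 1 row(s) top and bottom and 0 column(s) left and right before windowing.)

The receptive field on the zero-padded input at this output position is [-2.9 / 3.1 / -1.4]. Elementwise product with the kernel and sum: -2.9·1 + 3.1·0.5.

-1.35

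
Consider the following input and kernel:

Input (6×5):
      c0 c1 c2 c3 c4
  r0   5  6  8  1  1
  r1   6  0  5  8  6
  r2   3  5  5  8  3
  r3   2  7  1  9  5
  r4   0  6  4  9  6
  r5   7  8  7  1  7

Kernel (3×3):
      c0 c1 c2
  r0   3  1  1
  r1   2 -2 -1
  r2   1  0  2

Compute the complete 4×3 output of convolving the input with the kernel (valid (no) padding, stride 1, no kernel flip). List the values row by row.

49 30 25
18 30 31
16 55 21
19 36 22

Output[0,0]: The receptive field on the input at this output position is [5 6 8 / 6 0 5 / 3 5 5]. Elementwise product with the kernel and sum: 5·3 + 6·1 + 8·1 + 6·2 + 0·-2 + 5·-1 + 3·1 + 5·2.
Output[0,1]: The receptive field on the input at this output position is [6 8 1 / 0 5 8 / 5 5 8]. Elementwise product with the kernel and sum: 6·3 + 8·1 + 1·1 + 0·2 + 5·-2 + 8·-1 + 5·1 + 8·2.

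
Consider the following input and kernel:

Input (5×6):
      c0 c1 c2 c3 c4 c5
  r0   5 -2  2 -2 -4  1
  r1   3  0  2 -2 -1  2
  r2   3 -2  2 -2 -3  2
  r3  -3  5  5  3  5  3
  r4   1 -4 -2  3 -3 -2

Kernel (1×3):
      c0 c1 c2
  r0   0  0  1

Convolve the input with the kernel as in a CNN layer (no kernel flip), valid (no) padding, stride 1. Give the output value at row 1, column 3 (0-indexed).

2

The receptive field on the input at this output position is [-2 -1 2]. Elementwise product with the kernel and sum: 2·1.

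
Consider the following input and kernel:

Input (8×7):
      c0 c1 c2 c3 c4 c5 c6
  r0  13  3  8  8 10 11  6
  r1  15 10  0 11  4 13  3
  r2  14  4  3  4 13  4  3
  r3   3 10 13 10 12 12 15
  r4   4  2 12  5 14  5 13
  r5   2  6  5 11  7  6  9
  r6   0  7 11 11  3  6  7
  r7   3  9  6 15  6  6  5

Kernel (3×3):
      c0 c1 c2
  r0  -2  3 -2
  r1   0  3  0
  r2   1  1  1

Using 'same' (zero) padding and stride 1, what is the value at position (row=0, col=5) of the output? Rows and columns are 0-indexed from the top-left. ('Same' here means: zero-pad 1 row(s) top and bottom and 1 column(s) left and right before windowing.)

The receptive field on the zero-padded input at this output position is [0 0 0 / 10 11 6 / 4 13 3]. Elementwise product with the kernel and sum: 0·-2 + 0·3 + 0·-2 + 11·3 + 4·1 + 13·1 + 3·1.

53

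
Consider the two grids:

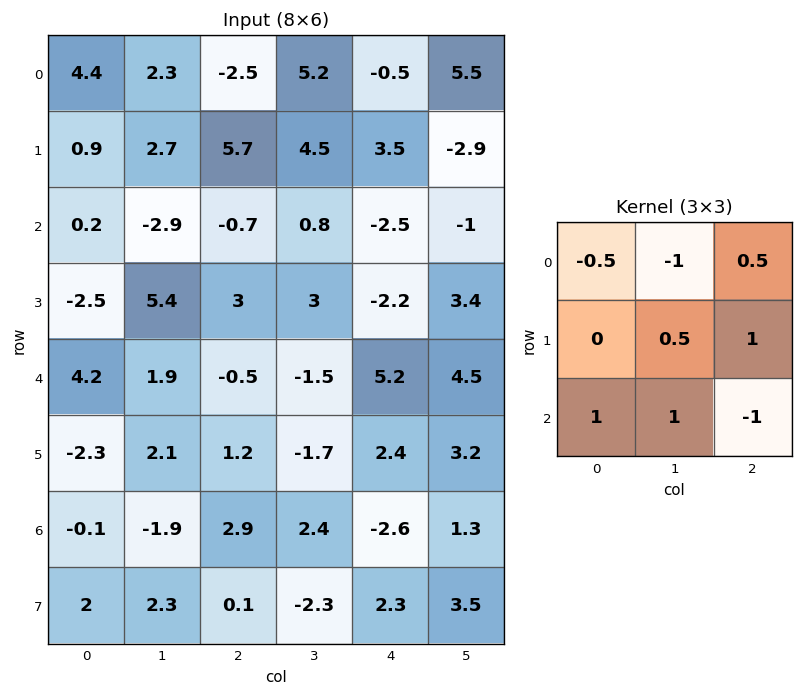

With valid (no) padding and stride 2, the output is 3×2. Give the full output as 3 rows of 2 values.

-0.7 4.15
14.75 -9.6
-6.9 13.8

Output[0,0]: The receptive field on the input at this output position is [4.4 2.3 -2.5 / 0.9 2.7 5.7 / 0.2 -2.9 -0.7]. Elementwise product with the kernel and sum: 4.4·-0.5 + 2.3·-1 + -2.5·0.5 + 2.7·0.5 + 5.7·1 + 0.2·1 + -2.9·1 + -0.7·-1.
Output[0,1]: The receptive field on the input at this output position is [-2.5 5.2 -0.5 / 5.7 4.5 3.5 / -0.7 0.8 -2.5]. Elementwise product with the kernel and sum: -2.5·-0.5 + 5.2·-1 + -0.5·0.5 + 4.5·0.5 + 3.5·1 + -0.7·1 + 0.8·1 + -2.5·-1.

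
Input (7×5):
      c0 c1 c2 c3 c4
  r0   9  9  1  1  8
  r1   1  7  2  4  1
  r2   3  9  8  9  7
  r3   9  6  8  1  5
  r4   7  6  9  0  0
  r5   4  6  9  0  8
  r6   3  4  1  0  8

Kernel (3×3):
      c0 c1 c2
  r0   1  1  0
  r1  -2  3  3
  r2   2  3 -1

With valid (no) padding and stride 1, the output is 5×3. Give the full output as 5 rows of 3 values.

Output[0,0]: The receptive field on the input at this output position is [9 9 1 / 1 7 2 / 3 9 8]. Elementwise product with the kernel and sum: 9·1 + 9·1 + 1·-2 + 7·3 + 2·3 + 3·2 + 9·3 + 8·-1.

68 47 49
81 77 52
59 71 37
63 68 1
67 41 9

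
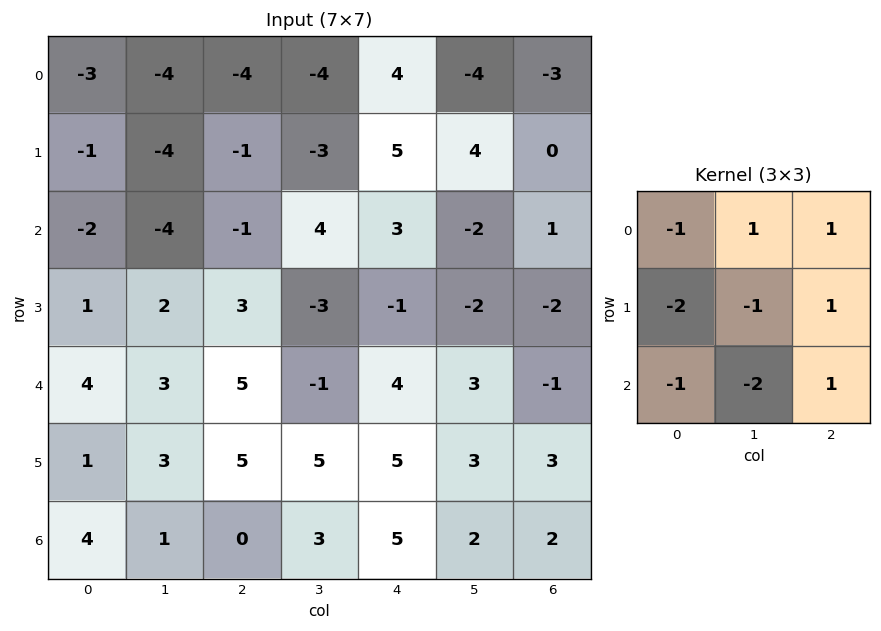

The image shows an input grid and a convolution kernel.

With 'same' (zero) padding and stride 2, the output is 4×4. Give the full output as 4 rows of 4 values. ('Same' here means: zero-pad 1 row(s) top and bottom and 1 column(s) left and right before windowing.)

-3 11 -3 7
-7 2 2 5
3 -22 -11 -14
1 8 -6 -6

Output[0,0]: The receptive field on the zero-padded input at this output position is [0 0 0 / 0 -3 -4 / 0 -1 -4]. Elementwise product with the kernel and sum: 0·-1 + 0·1 + 0·1 + 0·-2 + -3·-1 + -4·1 + 0·-1 + -1·-2 + -4·1.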